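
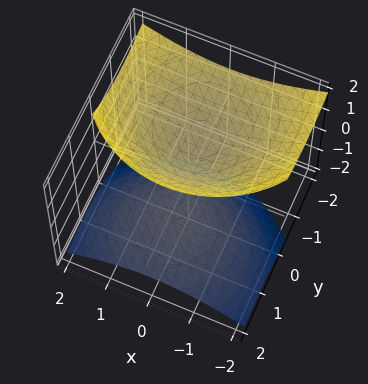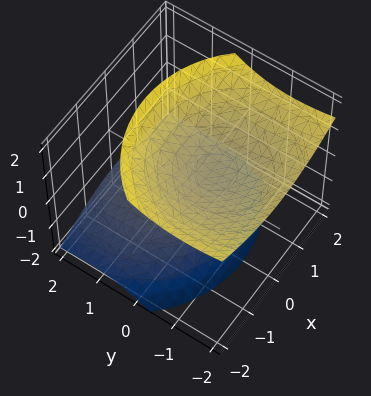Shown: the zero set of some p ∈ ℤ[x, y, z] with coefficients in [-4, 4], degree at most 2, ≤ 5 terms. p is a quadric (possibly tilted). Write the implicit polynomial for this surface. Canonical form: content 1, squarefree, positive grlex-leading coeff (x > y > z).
1. I count 2 distinct pieces. They look like related sheets of one shape, so recover p as a whole.
2. Degree: a generic line meets the surface in up to 2 points, so deg p = 2.
3. Against the integer gridlines: no y-intercept at any integer in the box; no x-intercept at any integer in the box.
4. Assembling these constraints gives the stated polynomial.

2*x^2 + 2*y^2 + 3*y*z - 3*z^2 + 2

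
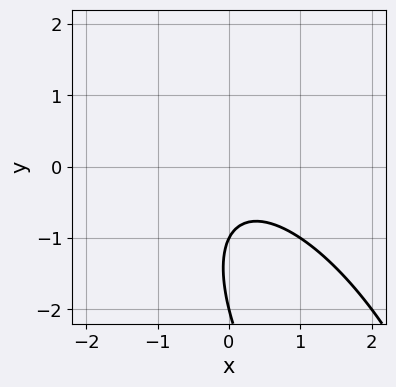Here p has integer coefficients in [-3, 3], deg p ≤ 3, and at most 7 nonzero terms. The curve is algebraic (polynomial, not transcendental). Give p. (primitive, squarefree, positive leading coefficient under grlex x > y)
2*x^2 + 2*x*y + y^2 + 3*y + 2

First, deg p = 2. The shape is more complex than any degree-1 curve.
Next, reading off the gridlines: no x-intercept at any integer in the box; among the integer gridlines, it crosses the y-axis at y ∈ {-2, -1}.
Finally, these observations pin down the coefficients.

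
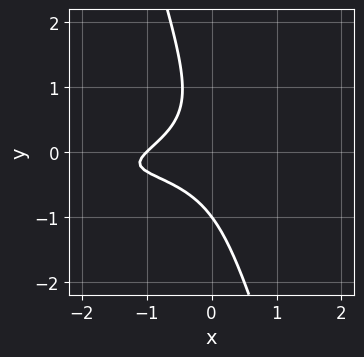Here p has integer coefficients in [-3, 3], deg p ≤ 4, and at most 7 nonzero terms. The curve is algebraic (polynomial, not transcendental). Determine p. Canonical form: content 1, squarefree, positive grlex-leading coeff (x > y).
x^2*y - 3*x*y^2 - y^3 - x - 1

(a) deg p = 3. No degree-2 curve has this shape.
(b) Against the integer gridlines: it crosses the y-axis at the gridline y = -1; it meets the x-axis at x = -1 (among the integer gridlines).
(c) The integer polynomial consistent with all of this is the stated p.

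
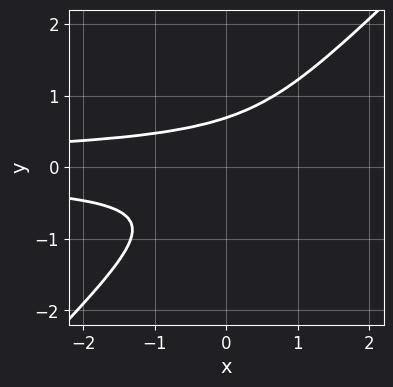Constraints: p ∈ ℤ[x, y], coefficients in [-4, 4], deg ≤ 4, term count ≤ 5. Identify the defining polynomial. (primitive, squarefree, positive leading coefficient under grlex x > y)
3*x*y^2 - 3*y^3 + 1

(a) deg p = 3. No degree-2 curve has this shape.
(b) Against the integer gridlines: no x-intercept at any integer in the box.
(c) These observations pin down the coefficients.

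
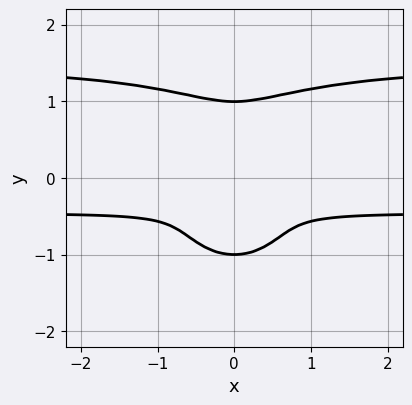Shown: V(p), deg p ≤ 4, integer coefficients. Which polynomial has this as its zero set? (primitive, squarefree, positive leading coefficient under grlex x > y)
3*x^2*y^2 + 3*y^4 - 3*x^2*y - 2*x^2 - 3*y^2

1. deg p = 4. A generic line meets the curve in up to 4 points.
2. Symmetries: mirror symmetry x ↦ −x ⇒ only even powers of x.
3. From the visible intercepts: among the integer gridlines, it crosses the y-axis at y ∈ {-1, 1}.
4. Fitting integer coefficients to these (and the overall shape) gives p.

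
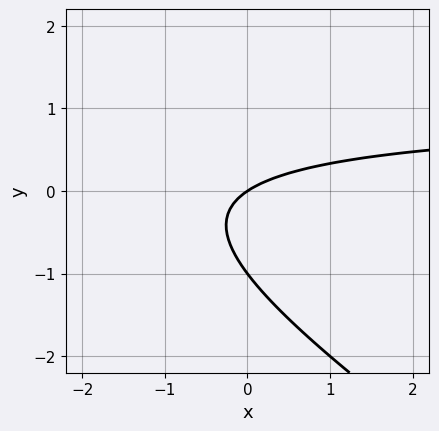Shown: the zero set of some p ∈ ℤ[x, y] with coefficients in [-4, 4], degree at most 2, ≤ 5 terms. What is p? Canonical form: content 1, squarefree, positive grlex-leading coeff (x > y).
2*x*y + 3*y^2 - 2*x + 3*y

First, degree: no degree-1 curve has this shape, so deg p = 2.
Then, against the integer gridlines: the y-axis gridline crossings are at y ∈ {-1, 0}; it crosses the x-axis at the gridline x = 0.
Finally, solving for integer coefficients yields p as stated.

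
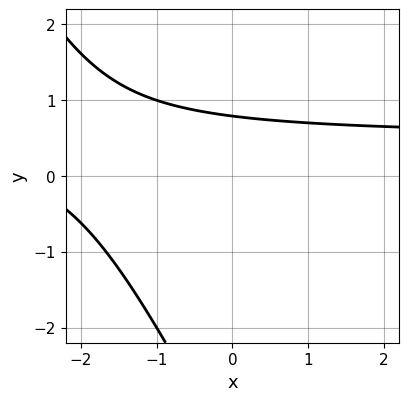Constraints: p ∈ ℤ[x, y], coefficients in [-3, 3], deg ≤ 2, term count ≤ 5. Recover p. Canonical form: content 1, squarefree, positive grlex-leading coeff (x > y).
First, degree: no degree-1 curve has this shape, so deg p = 2.
Next, checking where it meets the axes: the curve avoids every integer x-axis point in the box.
Finally, together with the visible shape, these determine p as stated.

2*x*y + y^2 - x + 3*y - 3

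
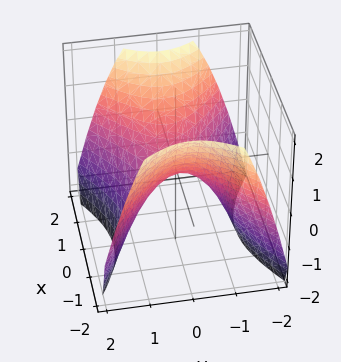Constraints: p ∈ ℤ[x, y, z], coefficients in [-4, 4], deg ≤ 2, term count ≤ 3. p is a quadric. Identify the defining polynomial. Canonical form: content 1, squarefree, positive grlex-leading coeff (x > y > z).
2*x^2 - 3*y^2 - 3*z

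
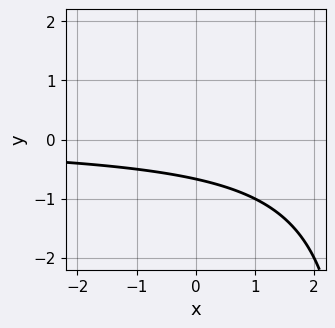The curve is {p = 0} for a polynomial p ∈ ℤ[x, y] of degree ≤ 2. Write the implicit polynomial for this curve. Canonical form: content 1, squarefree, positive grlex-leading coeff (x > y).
(a) The degree is 2 — no degree-1 curve has this shape.
(b) Reading off the gridlines: the curve avoids every integer x-axis point in the box.
(c) Matching integer coefficients to the picture gives p.

x*y - 3*y - 2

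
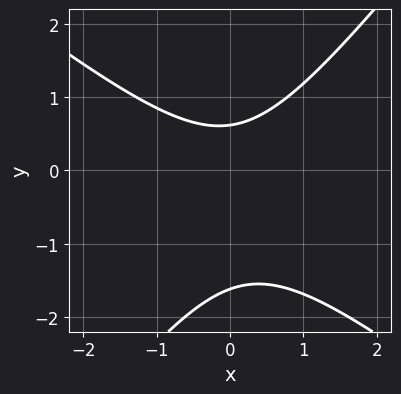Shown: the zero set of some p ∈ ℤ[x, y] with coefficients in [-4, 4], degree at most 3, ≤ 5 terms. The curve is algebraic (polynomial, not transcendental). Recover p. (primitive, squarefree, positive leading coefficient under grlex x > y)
2*x^2 + x*y - 2*y^2 - 2*y + 2

First, degree: no degree-1 curve has this shape, so deg p = 2.
Then, against the integer gridlines: no x-intercept at any integer in the box.
Finally, matching integer coefficients to the picture gives p.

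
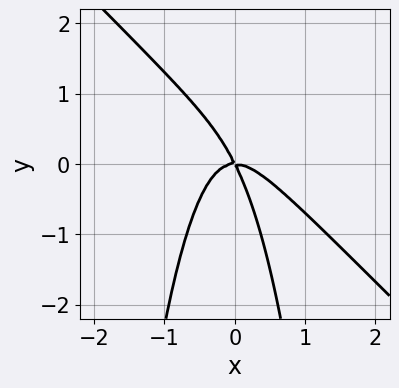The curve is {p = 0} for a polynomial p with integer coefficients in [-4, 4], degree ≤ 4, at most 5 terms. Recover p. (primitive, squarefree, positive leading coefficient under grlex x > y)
First, the degree is 3 — the shape is more complex than any degree-2 curve.
Next, reading off the gridlines: it crosses the x-axis at the gridline x = 0; it crosses the y-axis at the gridline y = 0.
Finally, solving for integer coefficients yields p as stated.

3*x^3 + 3*x^2*y + 2*x*y + y^2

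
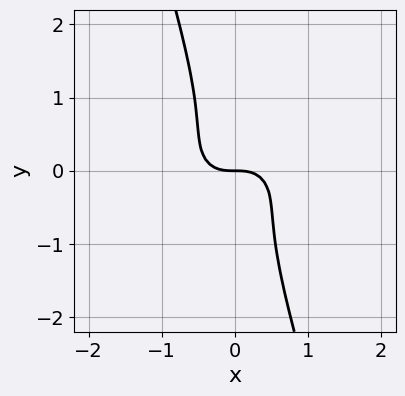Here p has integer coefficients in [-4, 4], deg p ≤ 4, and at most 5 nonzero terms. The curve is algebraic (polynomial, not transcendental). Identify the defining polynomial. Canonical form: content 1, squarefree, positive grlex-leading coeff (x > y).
2*x^3 + 3*x*y^2 + y^3 + y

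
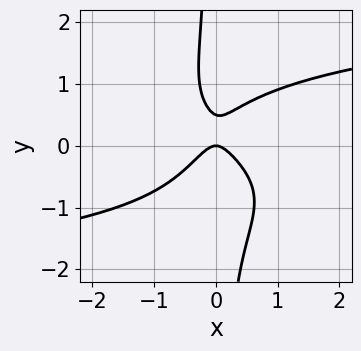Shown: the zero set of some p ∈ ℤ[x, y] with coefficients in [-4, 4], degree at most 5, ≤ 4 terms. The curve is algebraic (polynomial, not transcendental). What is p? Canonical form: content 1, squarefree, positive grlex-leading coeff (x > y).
3*x*y^3 - 3*x^2 + 2*y^2 - y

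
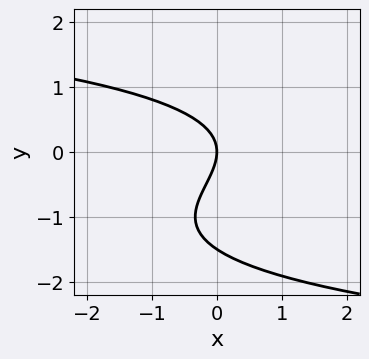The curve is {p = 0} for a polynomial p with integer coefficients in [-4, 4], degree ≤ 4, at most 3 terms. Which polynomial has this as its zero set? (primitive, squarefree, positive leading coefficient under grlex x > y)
2*y^3 + 3*y^2 + 3*x

deg p = 3. The shape is more complex than any degree-2 curve.
Against the integer gridlines: one x-axis crossing is at x = 0; one y-axis crossing is at y = 0.
Assembling these constraints gives the stated polynomial.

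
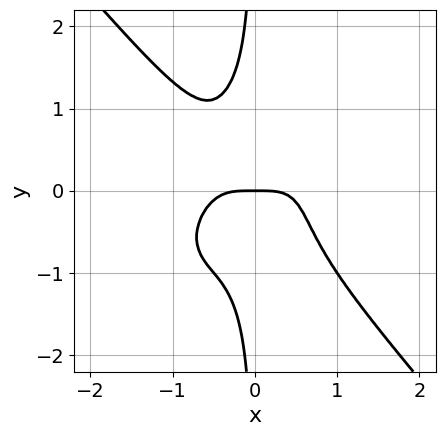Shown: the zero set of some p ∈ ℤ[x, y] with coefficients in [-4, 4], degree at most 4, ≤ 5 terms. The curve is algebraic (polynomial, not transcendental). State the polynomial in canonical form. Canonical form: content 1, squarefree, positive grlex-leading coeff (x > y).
2*x^4 - x^3*y + 2*x*y^3 + y

First, the degree is 4 — a generic line meets the curve in up to 4 points.
Next, against the integer gridlines: it meets the y-axis at y = 0 (among the integer gridlines); it crosses the x-axis at the gridline x = 0.
Finally, solving for integer coefficients yields p as stated.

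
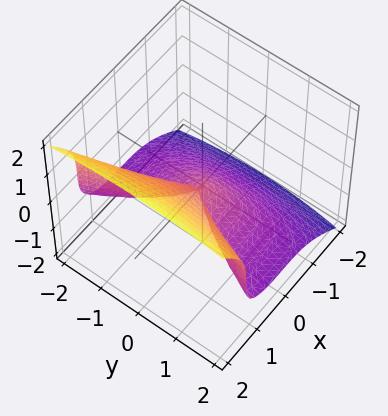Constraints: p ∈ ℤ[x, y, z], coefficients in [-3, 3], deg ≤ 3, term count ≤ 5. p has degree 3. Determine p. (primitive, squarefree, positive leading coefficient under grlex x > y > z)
1. deg p = 3.
2. Against the integer gridlines: it meets the y-axis at y = 0 (among the integer gridlines); one x-axis crossing is at x = 0.
3. Together with the visible shape, these determine p as stated.

2*x^3 - 2*z^3 - y^2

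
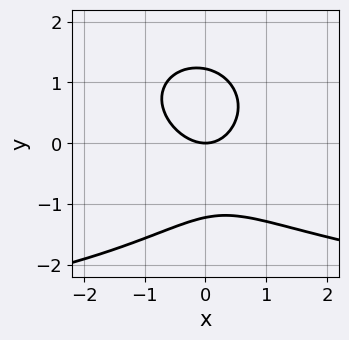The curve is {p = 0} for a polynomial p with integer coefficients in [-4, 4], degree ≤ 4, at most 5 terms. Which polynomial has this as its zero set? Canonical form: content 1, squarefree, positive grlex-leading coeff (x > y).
deg p = 3.
Reading off the gridlines: one x-axis crossing is at x = 0; it crosses the y-axis at the gridline y = 0.
These observations pin down the coefficients.

x^2*y + 2*y^3 + 3*x^2 + x*y - 3*y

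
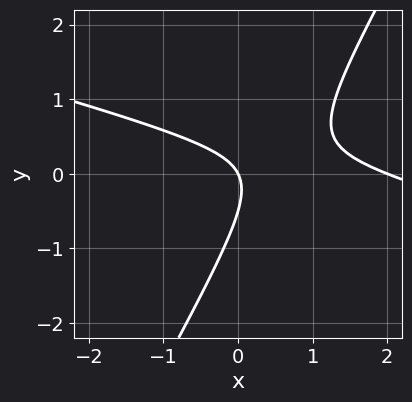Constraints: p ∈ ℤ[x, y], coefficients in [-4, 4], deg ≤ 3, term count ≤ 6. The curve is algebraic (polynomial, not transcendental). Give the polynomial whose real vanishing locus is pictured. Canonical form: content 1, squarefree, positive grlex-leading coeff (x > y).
Degree: the shape is more complex than any degree-1 curve, so deg p = 2.
Checking where it meets the axes: among the integer gridlines, it crosses the x-axis at x ∈ {0, 2}; it meets the y-axis at y = 0 (among the integer gridlines).
Together with the visible shape, these determine p as stated.

x^2 + 3*x*y - 2*y^2 - 2*x - y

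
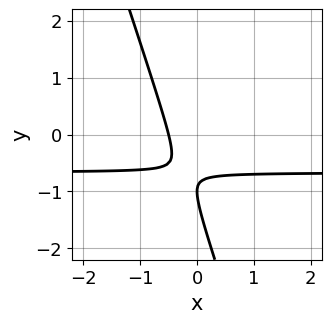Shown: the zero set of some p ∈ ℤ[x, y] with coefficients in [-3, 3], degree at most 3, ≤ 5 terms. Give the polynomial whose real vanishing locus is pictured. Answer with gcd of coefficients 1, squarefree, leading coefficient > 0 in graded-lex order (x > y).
3*x*y + y^2 + 2*x + 2*y + 1

The degree is 2 — no degree-1 curve has this shape.
From the visible intercepts: one y-axis crossing is at y = -1.
The integer polynomial consistent with all of this is the stated p.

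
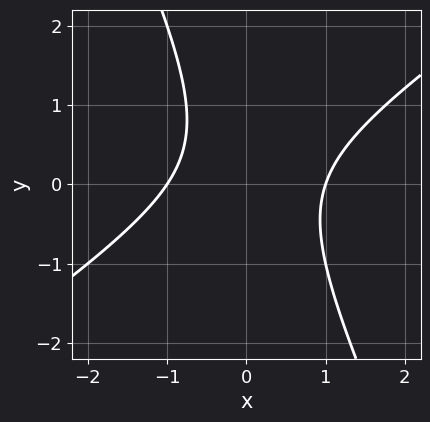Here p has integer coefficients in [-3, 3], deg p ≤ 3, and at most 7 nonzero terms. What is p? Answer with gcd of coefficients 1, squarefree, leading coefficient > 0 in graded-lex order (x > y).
3*x^2 - 3*x*y - 2*y^2 + y - 3

1. deg p = 2.
2. From the axis intercepts and sections: no y-intercept at any integer in the box; the x-axis gridline crossings are at x ∈ {-1, 1}.
3. Together with the visible shape, these determine p as stated.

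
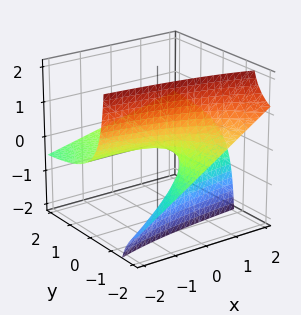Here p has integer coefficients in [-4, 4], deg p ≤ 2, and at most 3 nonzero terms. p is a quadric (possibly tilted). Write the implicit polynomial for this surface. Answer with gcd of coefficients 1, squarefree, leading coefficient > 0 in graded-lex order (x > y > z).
1. The degree is 2 — the shape is more complex than any degree-1 surface.
2. Against the integer gridlines: every point of the x-axis in the box is on the surface; every point of the y-axis in the box is on the surface.
3. Together with the visible shape, these determine p as stated.

x*y - 3*y*z - 3*z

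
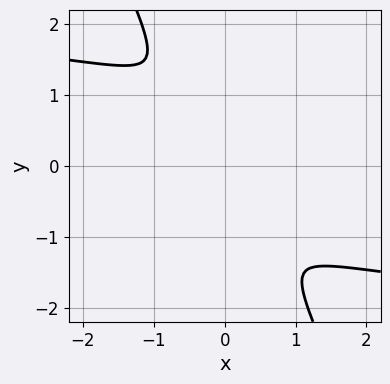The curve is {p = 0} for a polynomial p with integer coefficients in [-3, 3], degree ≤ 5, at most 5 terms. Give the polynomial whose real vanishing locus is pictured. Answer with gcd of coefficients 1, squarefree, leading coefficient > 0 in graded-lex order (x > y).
2*x*y^3 + y^4 + 2*x^2

First, deg p = 4. The shape is more complex than any degree-3 curve.
Finally, matching integer coefficients to the picture gives p.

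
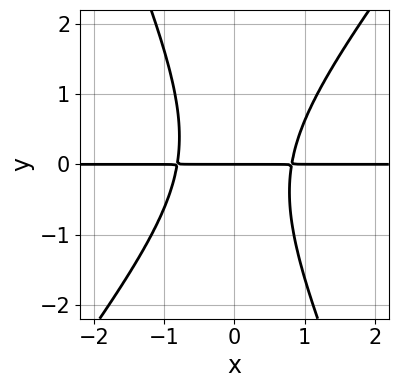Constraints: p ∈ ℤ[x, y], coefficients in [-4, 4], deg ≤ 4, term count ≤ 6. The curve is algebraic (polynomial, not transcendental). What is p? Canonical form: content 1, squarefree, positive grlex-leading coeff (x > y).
3*x^2*y - x*y^2 - y^3 - 2*y

Degree: the shape is more complex than any degree-2 curve, so deg p = 3.
Observable constraints: it meets the y-axis at y = 0 (among the integer gridlines); every point of the x-axis in the box is on the curve.
Putting this together gives p.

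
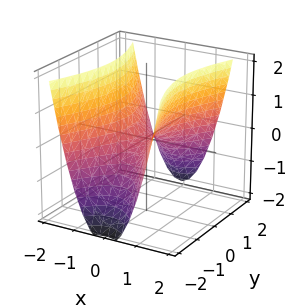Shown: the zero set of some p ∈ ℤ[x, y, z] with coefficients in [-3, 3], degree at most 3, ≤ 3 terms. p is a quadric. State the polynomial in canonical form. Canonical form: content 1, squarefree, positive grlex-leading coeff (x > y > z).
3*x^2 - y^2 - 2*z

1. The degree is 2 — a saddle surface; a quadric.
2. Symmetries: mirror symmetry y ↦ −y ⇒ only even powers of y; the x ↦ −x reflection is a symmetry, so x appears only in even powers.
3. From the visible intercepts: it meets the x-axis at x = 0 (among the integer gridlines); it meets the z-axis at z = 0 (among the integer gridlines); it crosses the y-axis at the gridline y = 0.
4. The integer polynomial consistent with all of this is the stated p.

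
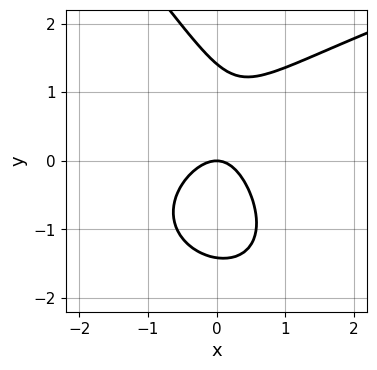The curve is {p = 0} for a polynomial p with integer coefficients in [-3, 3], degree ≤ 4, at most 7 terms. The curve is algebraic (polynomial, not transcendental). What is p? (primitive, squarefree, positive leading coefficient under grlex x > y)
x*y^2 + y^3 - 3*x^2 + x*y - 2*y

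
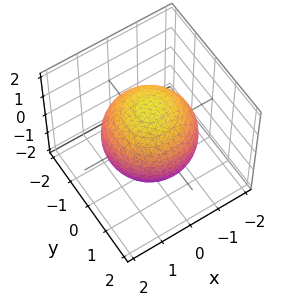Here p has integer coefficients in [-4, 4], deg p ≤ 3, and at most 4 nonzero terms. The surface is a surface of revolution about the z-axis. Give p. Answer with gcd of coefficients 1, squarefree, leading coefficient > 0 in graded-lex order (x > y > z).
x^2 + y^2 + z^2 - 2

Degree: a generic line meets the surface in up to 2 points, so deg p = 2.
Symmetry: the z-axis is an axis of rotation, so x and y enter only as x² + y².
Reading off the gridlines: a circular section at z = -1 has radius exactly 1.
Matching integer coefficients to the picture gives p.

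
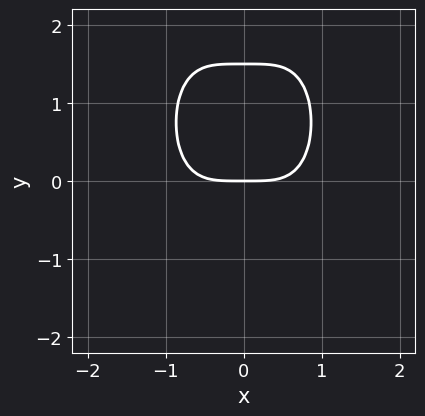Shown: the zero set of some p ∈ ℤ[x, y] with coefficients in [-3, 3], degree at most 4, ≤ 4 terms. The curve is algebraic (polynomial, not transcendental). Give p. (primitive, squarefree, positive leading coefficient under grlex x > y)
1. Degree: the shape is more complex than any degree-3 curve, so deg p = 4.
2. Symmetries: it's symmetric under x → −x, forcing even powers of x.
3. Reading off the gridlines: one y-axis crossing is at y = 0; one x-axis crossing is at x = 0.
4. The integer polynomial consistent with all of this is the stated p.

2*x^4 + 2*y^2 - 3*y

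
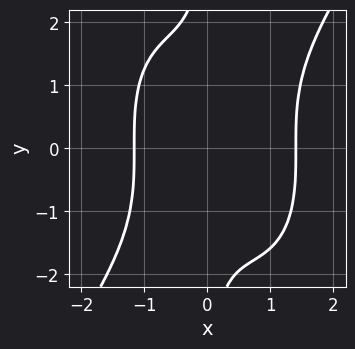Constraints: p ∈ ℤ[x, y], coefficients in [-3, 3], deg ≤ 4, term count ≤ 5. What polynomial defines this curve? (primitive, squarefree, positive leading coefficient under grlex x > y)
(a) Degree: a generic line meets the curve in up to 4 points, so deg p = 4.
(b) Checking where it meets the axes: it misses every integer gridline on the y-axis.
(c) Solving for integer coefficients yields p as stated.

3*x^4 - x*y^3 - x^3 - 3*x^2 - 3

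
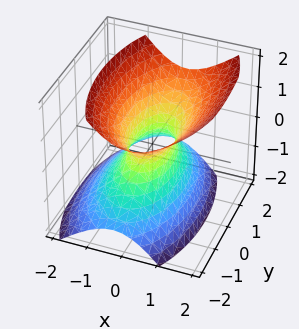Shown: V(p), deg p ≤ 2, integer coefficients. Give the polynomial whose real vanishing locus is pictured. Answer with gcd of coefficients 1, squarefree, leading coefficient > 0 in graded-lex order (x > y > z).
3*x^2 - x*z + y^2 - 2*z^2 - 1

Degree: no degree-1 surface has this shape, so deg p = 2.
From the axis intercepts and sections: it misses every integer gridline on the z-axis; the y-axis gridline crossings are at y ∈ {-1, 1}.
Solving for integer coefficients yields p as stated.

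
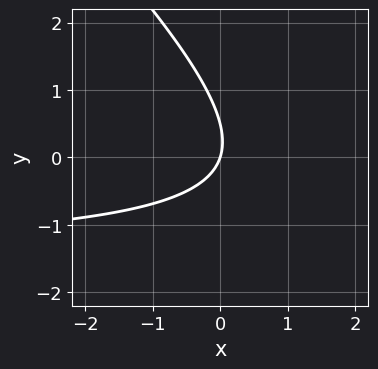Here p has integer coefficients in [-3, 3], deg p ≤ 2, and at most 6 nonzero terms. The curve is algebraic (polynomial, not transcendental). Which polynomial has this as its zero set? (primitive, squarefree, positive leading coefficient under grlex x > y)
2*x*y + 2*y^2 + 3*x - y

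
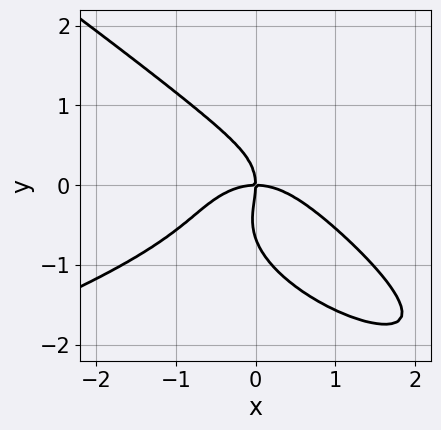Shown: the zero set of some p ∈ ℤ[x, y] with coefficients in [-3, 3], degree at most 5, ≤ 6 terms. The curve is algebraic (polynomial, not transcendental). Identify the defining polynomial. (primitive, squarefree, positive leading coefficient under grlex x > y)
2*x*y^3 + 3*y^4 + 2*x^3 + 2*y^3 + 3*x*y

(a) deg p = 4.
(b) Against the integer gridlines: it meets the x-axis at x = 0 (among the integer gridlines); it crosses the y-axis at the gridline y = 0.
(c) Together with the visible shape, these determine p as stated.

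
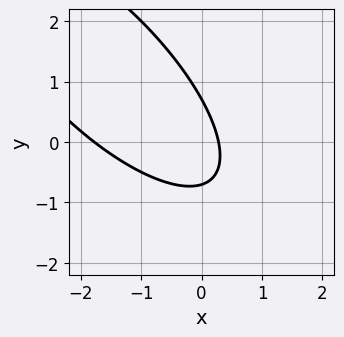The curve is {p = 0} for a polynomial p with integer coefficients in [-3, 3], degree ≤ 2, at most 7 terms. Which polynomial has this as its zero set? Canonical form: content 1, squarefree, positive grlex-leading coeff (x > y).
First, degree: the shape is more complex than any degree-1 curve, so deg p = 2.
Finally, matching integer coefficients to the picture gives p.

2*x^2 + 3*x*y + 2*y^2 + 3*x - 1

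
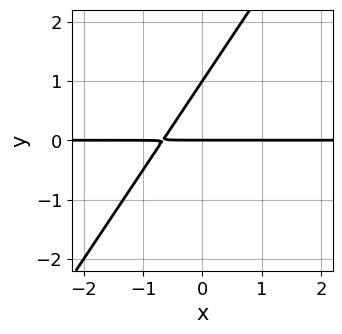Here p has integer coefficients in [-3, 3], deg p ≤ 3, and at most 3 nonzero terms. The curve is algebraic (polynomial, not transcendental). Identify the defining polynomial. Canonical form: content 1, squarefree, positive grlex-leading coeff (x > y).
3*x*y - 2*y^2 + 2*y

First, the degree is 2 — no degree-1 curve has this shape.
Next, checking where it meets the axes: among the integer gridlines, it crosses the y-axis at y ∈ {0, 1}; every point of the x-axis in the box is on the curve.
Finally, putting this together gives p.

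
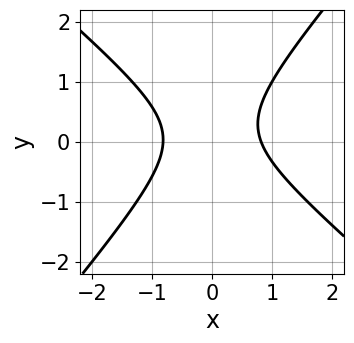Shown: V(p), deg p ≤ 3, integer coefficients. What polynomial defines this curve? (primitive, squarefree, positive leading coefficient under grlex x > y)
3*x^2 + x*y - 3*y^2 + y - 2

deg p = 2. A generic line meets the curve in up to 2 points.
From the axis intercepts and sections: it misses every integer gridline on the y-axis.
Fitting integer coefficients to these (and the overall shape) gives p.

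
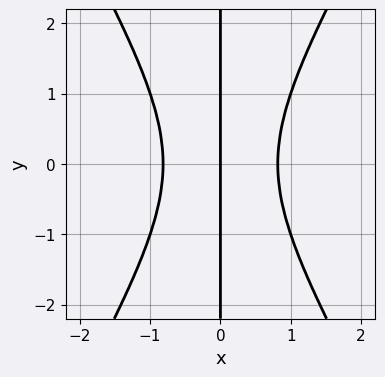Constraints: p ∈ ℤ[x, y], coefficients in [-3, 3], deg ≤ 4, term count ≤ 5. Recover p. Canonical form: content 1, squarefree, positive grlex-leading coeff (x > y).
The degree is 3 — no degree-2 curve has this shape.
Symmetries: mirror symmetry y ↦ −y ⇒ only even powers of y.
Against the integer gridlines: it meets the x-axis at x = 0 (among the integer gridlines); the visible y-axis segment lies entirely on the curve.
These observations pin down the coefficients.

3*x^3 - x*y^2 - 2*x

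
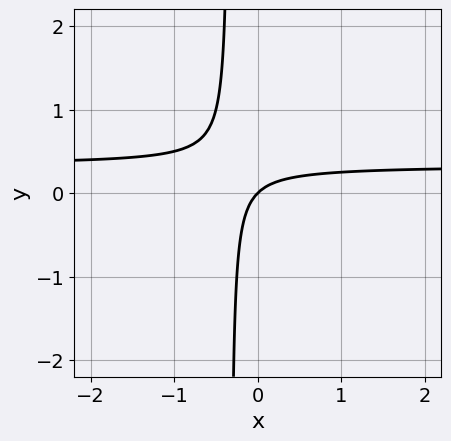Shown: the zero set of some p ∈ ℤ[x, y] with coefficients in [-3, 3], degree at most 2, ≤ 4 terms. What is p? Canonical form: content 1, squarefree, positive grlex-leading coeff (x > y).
(a) The degree is 2 — the shape is more complex than any degree-1 curve.
(b) From the axis intercepts and sections: one y-axis crossing is at y = 0; it meets the x-axis at x = 0 (among the integer gridlines).
(c) Together with the visible shape, these determine p as stated.

3*x*y - x + y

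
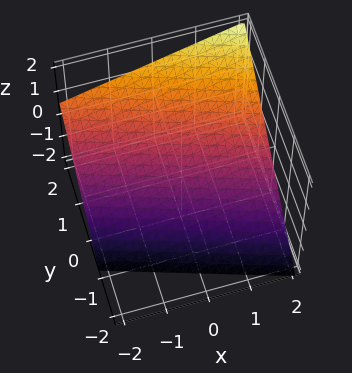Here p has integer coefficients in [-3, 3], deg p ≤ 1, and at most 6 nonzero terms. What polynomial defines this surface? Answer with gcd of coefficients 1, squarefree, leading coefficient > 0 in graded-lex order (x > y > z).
x + 3*y - 3*z - 2

Degree: every cross-section is a straight line — this is a plane, so deg p = 1.
Against the integer gridlines: one x-axis crossing is at x = 2.
Fitting integer coefficients to these (and the overall shape) gives p.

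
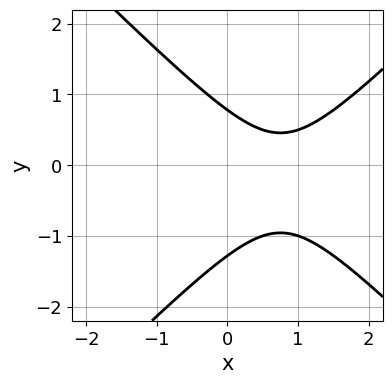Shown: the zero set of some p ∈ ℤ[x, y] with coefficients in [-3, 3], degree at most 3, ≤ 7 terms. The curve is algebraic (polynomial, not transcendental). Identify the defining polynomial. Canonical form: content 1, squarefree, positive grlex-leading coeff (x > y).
1. Degree: a generic line meets the curve in up to 2 points, so deg p = 2.
2. From the visible intercepts: it misses every integer gridline on the x-axis.
3. Together with the visible shape, these determine p as stated.

2*x^2 - 2*y^2 - 3*x - y + 2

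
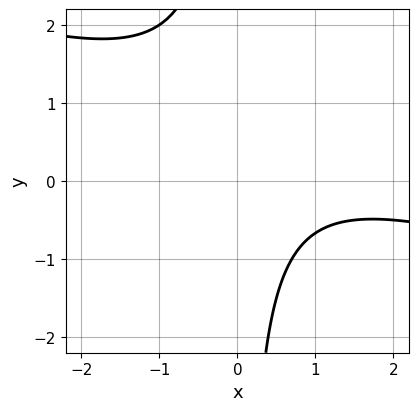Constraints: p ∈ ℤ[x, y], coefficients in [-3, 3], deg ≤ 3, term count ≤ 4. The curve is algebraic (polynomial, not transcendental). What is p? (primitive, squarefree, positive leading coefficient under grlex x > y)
Degree: a generic line meets the curve in up to 2 points, so deg p = 2.
Checking where it meets the axes: it misses every integer gridline on the x-axis; no y-intercept at any integer in the box.
Putting this together gives p.

x^2 + 3*x*y - 2*x + 3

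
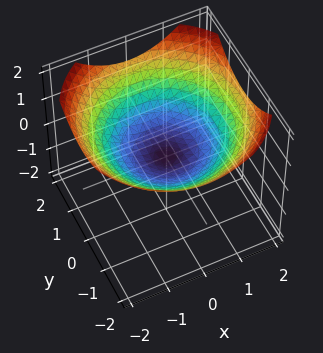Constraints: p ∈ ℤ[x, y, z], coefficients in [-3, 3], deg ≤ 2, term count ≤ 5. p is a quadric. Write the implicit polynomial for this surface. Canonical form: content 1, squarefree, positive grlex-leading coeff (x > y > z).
x^2 + y^2 - 3*z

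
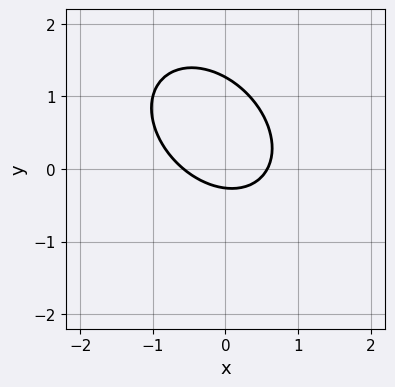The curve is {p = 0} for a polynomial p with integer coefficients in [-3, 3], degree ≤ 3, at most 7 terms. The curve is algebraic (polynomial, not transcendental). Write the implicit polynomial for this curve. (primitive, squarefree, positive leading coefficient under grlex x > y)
1. The degree is 2 — no degree-1 curve has this shape.
2. Solving for integer coefficients yields p as stated.

3*x^2 + 2*x*y + 3*y^2 - 3*y - 1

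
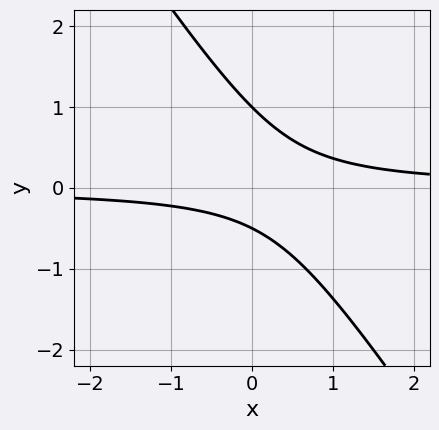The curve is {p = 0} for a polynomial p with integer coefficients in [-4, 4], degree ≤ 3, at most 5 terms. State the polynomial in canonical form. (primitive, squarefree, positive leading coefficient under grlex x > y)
3*x*y + 2*y^2 - y - 1

Degree: no degree-1 curve has this shape, so deg p = 2.
Checking where it meets the axes: it crosses the y-axis at the gridline y = 1; no x-intercept at any integer in the box.
Matching integer coefficients to the picture gives p.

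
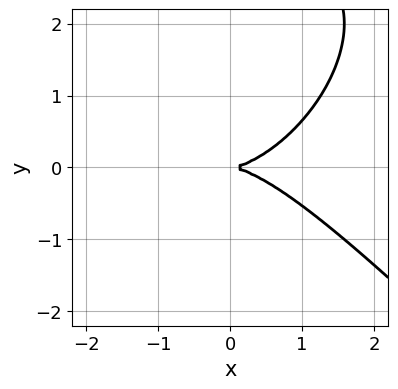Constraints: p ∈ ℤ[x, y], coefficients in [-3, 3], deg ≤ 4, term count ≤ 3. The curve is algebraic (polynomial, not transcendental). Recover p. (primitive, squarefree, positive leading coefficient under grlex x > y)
x^3 + y^3 - 3*y^2

First, degree: a generic line meets the curve in up to 3 points, so deg p = 3.
Next, reading off the gridlines: it meets the y-axis at y = 0 (among the integer gridlines); it crosses the x-axis at the gridline x = 0.
Finally, matching integer coefficients to the picture gives p.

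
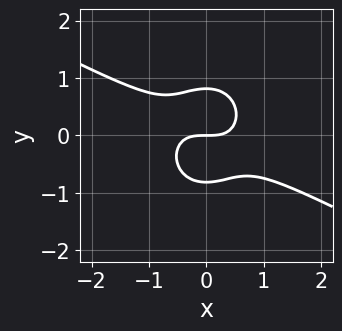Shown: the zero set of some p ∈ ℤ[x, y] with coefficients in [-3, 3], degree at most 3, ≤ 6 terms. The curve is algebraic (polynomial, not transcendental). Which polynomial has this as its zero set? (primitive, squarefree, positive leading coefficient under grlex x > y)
2*x^3 + 3*x^2*y + 3*y^3 - 2*y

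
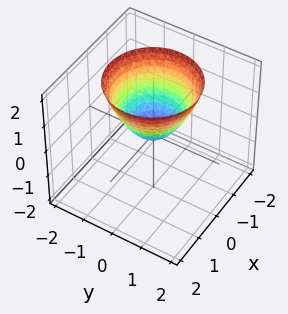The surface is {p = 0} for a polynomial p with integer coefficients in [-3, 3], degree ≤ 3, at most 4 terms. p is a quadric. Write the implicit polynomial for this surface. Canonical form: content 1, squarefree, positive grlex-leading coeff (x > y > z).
First, deg p = 2. A paraboloid; a quadric.
Next, symmetry: the surface is invariant under rotation about z: p = q(x² + y², z).
Next, from the visible intercepts: it meets the y-axis at y = 0 (among the integer gridlines); one x-axis crossing is at x = 0.
Finally, solving for integer coefficients yields p as stated.

x^2 + y^2 - z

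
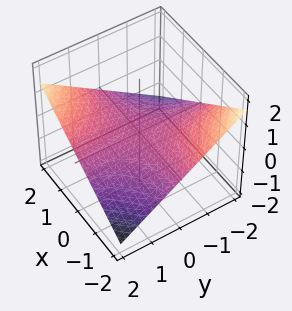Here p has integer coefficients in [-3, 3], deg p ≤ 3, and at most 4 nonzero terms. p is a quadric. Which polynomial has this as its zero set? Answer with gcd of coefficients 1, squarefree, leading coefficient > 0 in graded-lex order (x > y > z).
1. The degree is 2 — a saddle surface; a quadric.
2. Reading off the gridlines: the visible x-axis segment lies entirely on the surface; every point of the y-axis in the box is on the surface.
3. Assembling these constraints gives the stated polynomial.

x*y - 3*z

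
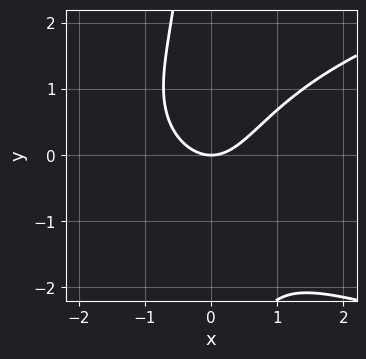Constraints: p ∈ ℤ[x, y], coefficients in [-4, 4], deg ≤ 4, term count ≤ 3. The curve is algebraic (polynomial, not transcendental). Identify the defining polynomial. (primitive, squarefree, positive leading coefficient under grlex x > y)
(a) deg p = 3.
(b) From the axis intercepts and sections: it crosses the y-axis at the gridline y = 0; it meets the x-axis at x = 0 (among the integer gridlines).
(c) The integer polynomial consistent with all of this is the stated p.

2*x*y^2 - 3*x^2 + 3*y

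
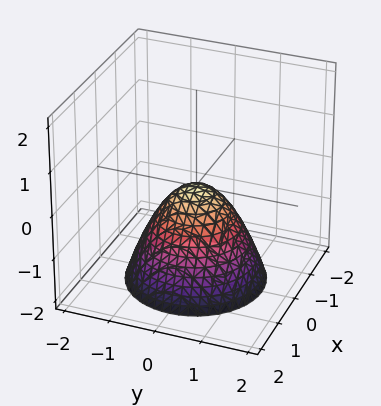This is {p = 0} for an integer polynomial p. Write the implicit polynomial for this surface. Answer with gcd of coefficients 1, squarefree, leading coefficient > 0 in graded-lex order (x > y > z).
First, deg p = 2. A paraboloid; a quadric.
Then, symmetries: rotational symmetry about the z-axis ⇒ p depends on x, y only through x² + y².
Next, reading off the gridlines: it meets the x-axis at x = 0 (among the integer gridlines); one z-axis crossing is at z = 0; one y-axis crossing is at y = 0.
Finally, together with the visible shape, these determine p as stated.

x^2 + y^2 + z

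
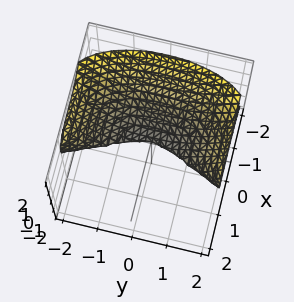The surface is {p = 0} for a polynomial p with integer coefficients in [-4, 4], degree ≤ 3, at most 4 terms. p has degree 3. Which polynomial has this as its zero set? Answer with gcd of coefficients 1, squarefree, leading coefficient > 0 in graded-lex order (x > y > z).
2*x^3 - y^2*z + 3*z^2

First, deg p = 3. No degree-2 surface has this shape.
Next, observable constraints: it meets the x-axis at x = 0 (among the integer gridlines); the visible y-axis segment lies entirely on the surface; it crosses the z-axis at the gridline z = 0.
Finally, solving for integer coefficients yields p as stated.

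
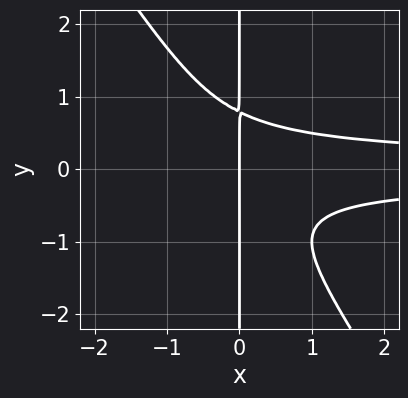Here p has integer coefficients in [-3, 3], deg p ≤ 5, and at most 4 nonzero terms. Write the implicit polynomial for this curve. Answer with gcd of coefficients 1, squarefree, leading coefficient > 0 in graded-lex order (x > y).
(a) The degree is 4 — the shape is more complex than any degree-3 curve.
(b) Observable constraints: the visible y-axis segment lies entirely on the curve; one x-axis crossing is at x = 0.
(c) Putting this together gives p.

3*x^2*y^2 + 2*x*y^3 - x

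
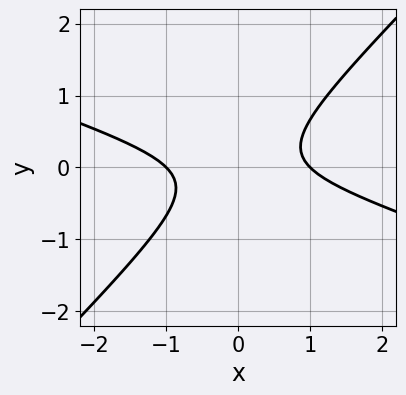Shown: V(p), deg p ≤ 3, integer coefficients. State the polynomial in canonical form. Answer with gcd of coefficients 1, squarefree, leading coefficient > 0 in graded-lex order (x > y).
x^2 + 2*x*y - 3*y^2 - 1

1. deg p = 2.
2. Checking where it meets the axes: the x-axis gridline crossings are at x ∈ {-1, 1}; it misses every integer gridline on the y-axis.
3. Matching integer coefficients to the picture gives p.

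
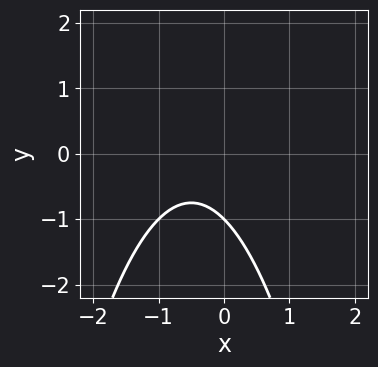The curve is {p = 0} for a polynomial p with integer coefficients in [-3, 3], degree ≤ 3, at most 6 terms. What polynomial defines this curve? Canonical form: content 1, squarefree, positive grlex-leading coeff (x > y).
The degree is 2 — the shape is more complex than any degree-1 curve.
Against the integer gridlines: one y-axis crossing is at y = -1; no x-intercept at any integer in the box.
Assembling these constraints gives the stated polynomial.

x^2 + x + y + 1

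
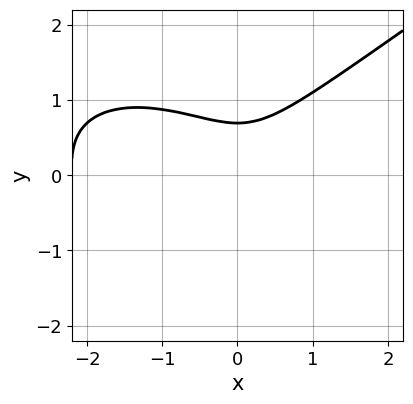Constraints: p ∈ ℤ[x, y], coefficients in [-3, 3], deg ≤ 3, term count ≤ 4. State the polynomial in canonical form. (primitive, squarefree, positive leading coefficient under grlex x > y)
x^3 - 3*y^3 + 2*x^2 + 1

(a) Degree: a generic line meets the curve in up to 3 points, so deg p = 3.
(b) Checking where it meets the axes: it misses every integer gridline on the x-axis.
(c) Fitting integer coefficients to these (and the overall shape) gives p.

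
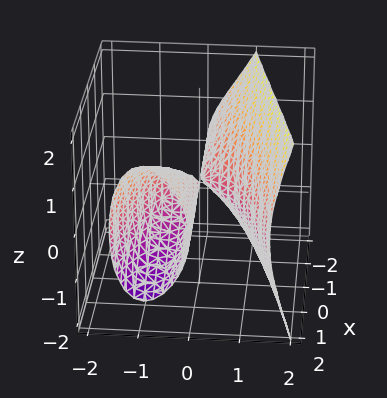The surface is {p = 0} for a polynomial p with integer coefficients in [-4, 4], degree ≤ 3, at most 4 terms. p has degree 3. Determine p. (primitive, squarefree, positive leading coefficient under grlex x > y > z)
3*y^3 - 3*x*y - 2*z^2 - y

1. I count 2 distinct pieces.
2. Degree: a generic line meets the surface in up to 3 points, so deg p = 3.
3. Against the integer gridlines: every point of the x-axis in the box is on the surface; it crosses the z-axis at the gridline z = 0; one y-axis crossing is at y = 0.
4. Assembling these constraints gives the stated polynomial.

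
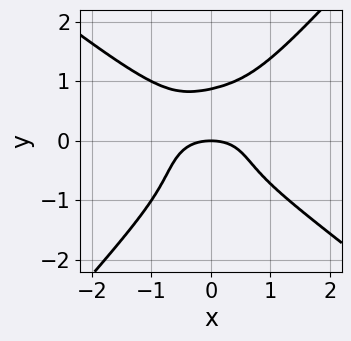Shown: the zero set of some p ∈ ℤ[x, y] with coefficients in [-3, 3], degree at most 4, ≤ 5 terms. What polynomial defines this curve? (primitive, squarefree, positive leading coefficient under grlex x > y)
1. deg p = 4. No degree-3 curve has this shape.
2. From the axis intercepts and sections: it meets the x-axis at x = 0 (among the integer gridlines); it meets the y-axis at y = 0 (among the integer gridlines).
3. These observations pin down the coefficients.

2*x^4 + 2*x*y^3 - 3*y^4 + x^2 + 2*y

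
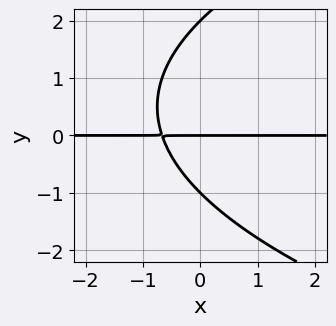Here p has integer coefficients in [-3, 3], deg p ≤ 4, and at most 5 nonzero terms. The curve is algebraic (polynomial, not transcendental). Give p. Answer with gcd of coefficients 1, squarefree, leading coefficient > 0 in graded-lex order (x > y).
y^3 - 3*x*y - y^2 - 2*y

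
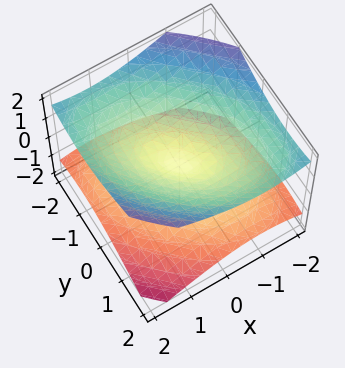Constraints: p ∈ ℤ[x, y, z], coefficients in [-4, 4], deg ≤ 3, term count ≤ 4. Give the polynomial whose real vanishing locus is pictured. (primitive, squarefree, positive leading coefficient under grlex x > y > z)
1. I count 2 distinct pieces.
2. deg p = 2.
3. From the visible intercepts: it crosses the y-axis at the gridline y = 0; it crosses the x-axis at the gridline x = 0.
4. These observations pin down the coefficients.

x^2 + x*y + y^2 - 2*z^2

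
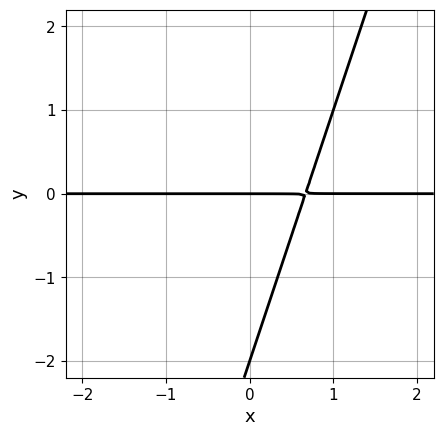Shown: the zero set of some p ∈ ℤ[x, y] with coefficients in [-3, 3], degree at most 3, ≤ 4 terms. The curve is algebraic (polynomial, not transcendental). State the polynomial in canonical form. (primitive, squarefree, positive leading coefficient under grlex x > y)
1. The degree is 2 — a generic line meets the curve in up to 2 points.
2. Reading off the gridlines: among the integer gridlines, it crosses the y-axis at y ∈ {-2, 0}; every point of the x-axis in the box is on the curve.
3. Assembling these constraints gives the stated polynomial.

3*x*y - y^2 - 2*y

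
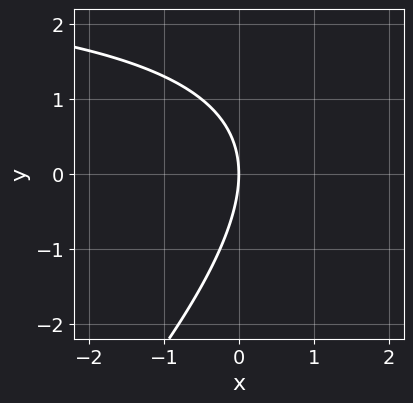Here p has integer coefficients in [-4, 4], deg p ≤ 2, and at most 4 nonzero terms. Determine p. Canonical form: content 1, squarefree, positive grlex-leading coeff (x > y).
deg p = 2.
From the visible intercepts: it crosses the x-axis at the gridline x = 0; it meets the y-axis at y = 0 (among the integer gridlines).
Together with the visible shape, these determine p as stated.

x*y - y^2 - 3*x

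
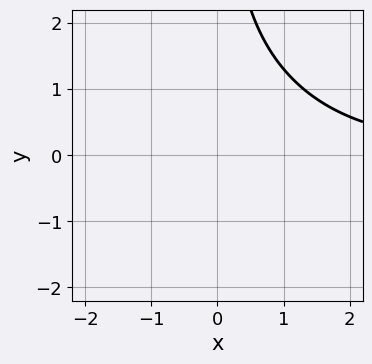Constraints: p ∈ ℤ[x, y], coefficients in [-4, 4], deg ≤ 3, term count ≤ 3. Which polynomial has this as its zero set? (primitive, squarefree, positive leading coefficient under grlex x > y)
x^2*y + x*y^2 - 3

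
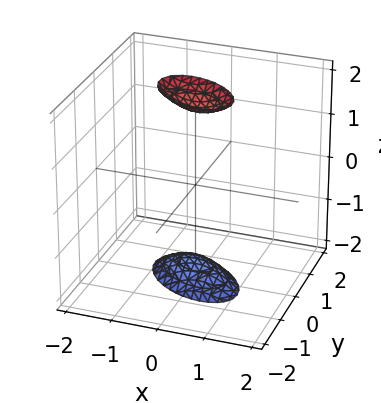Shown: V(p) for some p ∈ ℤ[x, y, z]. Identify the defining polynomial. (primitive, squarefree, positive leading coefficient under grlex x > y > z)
2*x^2 + 2*x*y + 3*y^2 - z^2 + 3

First, I count 2 distinct pieces. They look like related sheets of one shape, so recover p as a whole.
Next, deg p = 2. No degree-1 surface has this shape.
Next, checking where it meets the axes: the surface avoids every integer x-axis point in the box; the surface avoids every integer y-axis point in the box.
Finally, together with the visible shape, these determine p as stated.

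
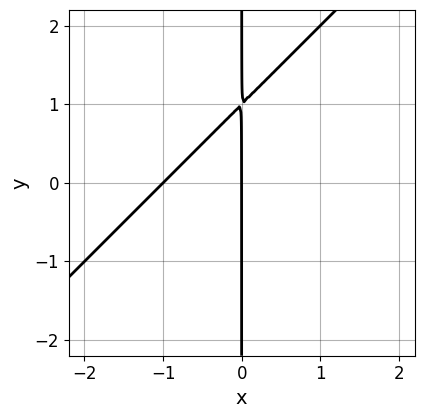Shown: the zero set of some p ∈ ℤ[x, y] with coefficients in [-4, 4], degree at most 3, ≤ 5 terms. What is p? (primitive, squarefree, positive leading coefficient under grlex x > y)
x^2 - x*y + x

(a) Degree: no degree-1 curve has this shape, so deg p = 2.
(b) Observable constraints: among the integer gridlines, it crosses the x-axis at x ∈ {-1, 0}; every point of the y-axis in the box is on the curve.
(c) Solving for integer coefficients yields p as stated.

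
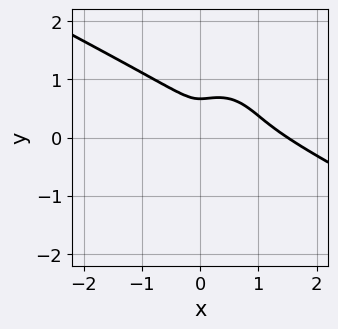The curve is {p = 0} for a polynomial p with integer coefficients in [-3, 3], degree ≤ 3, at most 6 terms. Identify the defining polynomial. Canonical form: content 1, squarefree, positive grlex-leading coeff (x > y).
(a) deg p = 3. No degree-2 curve has this shape.
(b) Matching integer coefficients to the picture gives p.

2*x^3 + 3*x^2*y + 3*y^3 - 3*x^2 - 2*y^2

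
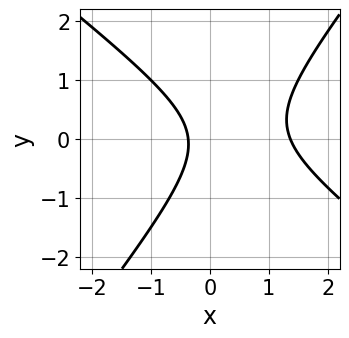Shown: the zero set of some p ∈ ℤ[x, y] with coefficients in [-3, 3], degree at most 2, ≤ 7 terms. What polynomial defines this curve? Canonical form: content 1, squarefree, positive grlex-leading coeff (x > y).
(a) Degree: no degree-1 curve has this shape, so deg p = 2.
(b) From the axis intercepts and sections: the curve avoids every integer y-axis point in the box.
(c) Fitting integer coefficients to these (and the overall shape) gives p.

2*x^2 + x*y - 2*y^2 - 2*x - 1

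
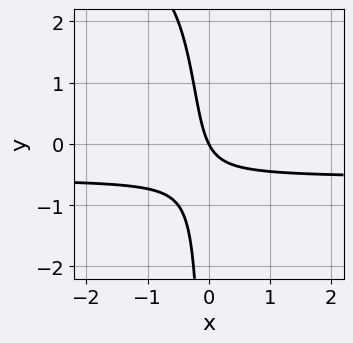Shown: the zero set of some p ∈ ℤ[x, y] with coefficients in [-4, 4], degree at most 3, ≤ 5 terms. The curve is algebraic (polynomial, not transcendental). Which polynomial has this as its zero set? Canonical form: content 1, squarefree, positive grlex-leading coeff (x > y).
1. Degree: a generic line meets the curve in up to 3 points, so deg p = 3.
2. From the visible intercepts: it crosses the x-axis at the gridline x = 0; it meets the y-axis at y = 0 (among the integer gridlines).
3. The integer polynomial consistent with all of this is the stated p.

x*y^2 - 3*x*y - 2*x - y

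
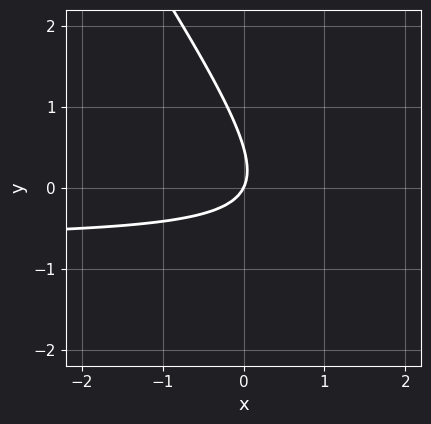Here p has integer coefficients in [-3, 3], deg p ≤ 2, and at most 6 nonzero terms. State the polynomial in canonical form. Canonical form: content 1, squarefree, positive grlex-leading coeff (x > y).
First, deg p = 2. A generic line meets the curve in up to 2 points.
Then, observable constraints: it meets the y-axis at y = 0 (among the integer gridlines); it meets the x-axis at x = 0 (among the integer gridlines).
Finally, together with the visible shape, these determine p as stated.

3*x*y + 2*y^2 + 2*x - y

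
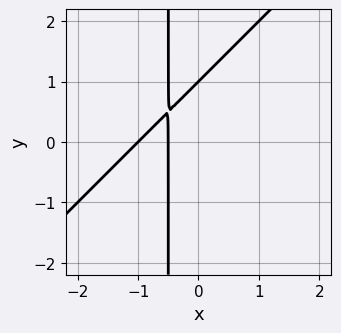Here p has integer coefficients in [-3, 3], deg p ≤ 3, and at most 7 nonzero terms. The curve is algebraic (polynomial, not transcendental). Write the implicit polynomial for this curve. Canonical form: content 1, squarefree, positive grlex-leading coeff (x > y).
(a) Degree: the shape is more complex than any degree-1 curve, so deg p = 2.
(b) Checking where it meets the axes: one y-axis crossing is at y = 1; it crosses the x-axis at the gridline x = -1.
(c) These observations pin down the coefficients.

2*x^2 - 2*x*y + 3*x - y + 1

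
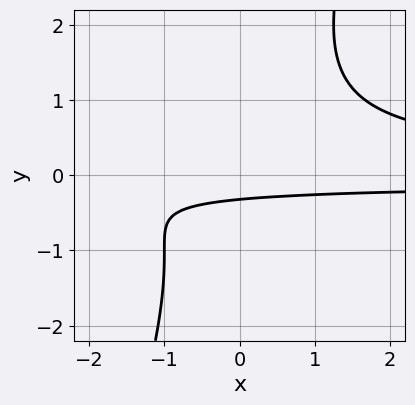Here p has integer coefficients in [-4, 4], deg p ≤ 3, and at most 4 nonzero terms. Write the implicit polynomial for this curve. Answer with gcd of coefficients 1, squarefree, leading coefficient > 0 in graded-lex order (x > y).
First, degree: a generic line meets the curve in up to 3 points, so deg p = 3.
Then, from the axis intercepts and sections: it misses every integer gridline on the x-axis.
Finally, these observations pin down the coefficients.

3*x*y^2 - y^3 - 3*y - 1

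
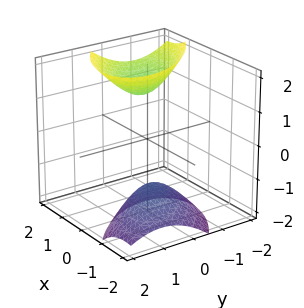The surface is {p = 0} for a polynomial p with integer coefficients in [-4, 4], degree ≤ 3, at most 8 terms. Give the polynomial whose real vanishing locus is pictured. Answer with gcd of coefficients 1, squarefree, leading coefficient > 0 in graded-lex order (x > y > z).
First, there are 2 components. They look like related sheets of one shape, so recover p as a whole.
Then, degree: a generic line meets the surface in up to 2 points, so deg p = 2.
Next, checking where it meets the axes: it misses every integer gridline on the x-axis; it misses every integer gridline on the y-axis.
Finally, together with the visible shape, these determine p as stated.

2*x^2 + 2*x*y - 2*x*z + 2*y^2 - z^2 + 2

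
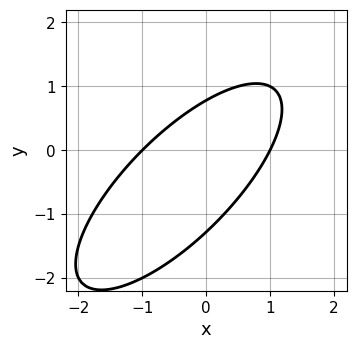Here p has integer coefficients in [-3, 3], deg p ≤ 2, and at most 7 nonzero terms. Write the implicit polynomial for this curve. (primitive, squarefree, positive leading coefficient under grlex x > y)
2*x^2 - 3*x*y + 2*y^2 + y - 2

(a) Degree: a generic line meets the curve in up to 2 points, so deg p = 2.
(b) Checking where it meets the axes: the x-axis gridline crossings are at x ∈ {-1, 1}.
(c) Matching integer coefficients to the picture gives p.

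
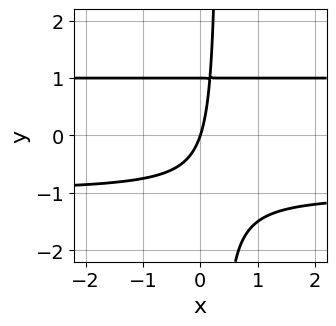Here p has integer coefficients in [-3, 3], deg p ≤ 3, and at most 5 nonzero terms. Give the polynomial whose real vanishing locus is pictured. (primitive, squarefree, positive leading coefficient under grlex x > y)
3*x*y^2 - y^2 - 3*x + y

First, deg p = 3. A generic line meets the curve in up to 3 points.
Next, from the axis intercepts and sections: among the integer gridlines, it crosses the y-axis at y ∈ {0, 1}; one x-axis crossing is at x = 0.
Finally, together with the visible shape, these determine p as stated.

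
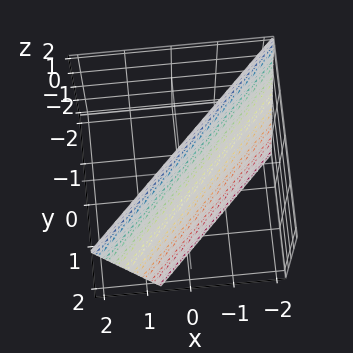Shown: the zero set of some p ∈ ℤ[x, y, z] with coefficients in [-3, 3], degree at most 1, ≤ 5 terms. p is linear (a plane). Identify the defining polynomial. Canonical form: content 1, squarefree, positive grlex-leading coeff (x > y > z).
1. deg p = 1.
2. Observable constraints: it meets the z-axis at z = 2 (among the integer gridlines).
3. Assembling these constraints gives the stated polynomial.

3*x - 3*y - z + 2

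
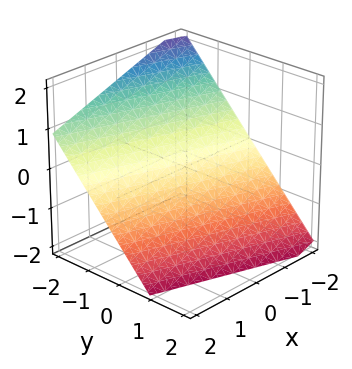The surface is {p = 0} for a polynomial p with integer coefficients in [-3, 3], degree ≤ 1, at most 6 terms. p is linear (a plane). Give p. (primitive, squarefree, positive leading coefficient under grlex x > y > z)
x + 3*y + 3*z + 2

1. deg p = 1.
2. Checking where it meets the axes: one x-axis crossing is at x = -2.
3. Matching integer coefficients to the picture gives p.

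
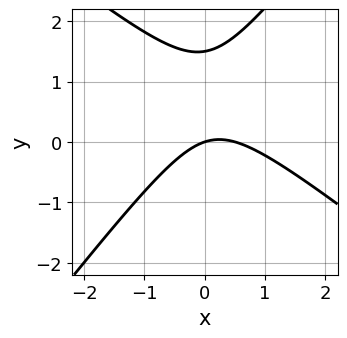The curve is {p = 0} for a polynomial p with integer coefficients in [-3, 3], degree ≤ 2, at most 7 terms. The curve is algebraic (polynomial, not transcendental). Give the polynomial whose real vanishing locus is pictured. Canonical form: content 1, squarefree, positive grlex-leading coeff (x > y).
deg p = 2. The shape is more complex than any degree-1 curve.
Observable constraints: it meets the x-axis at x = 0 (among the integer gridlines); it meets the y-axis at y = 0 (among the integer gridlines).
Fitting integer coefficients to these (and the overall shape) gives p.

2*x^2 + x*y - 2*y^2 - x + 3*y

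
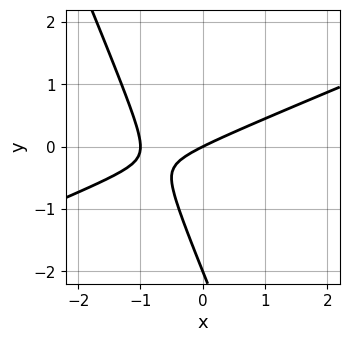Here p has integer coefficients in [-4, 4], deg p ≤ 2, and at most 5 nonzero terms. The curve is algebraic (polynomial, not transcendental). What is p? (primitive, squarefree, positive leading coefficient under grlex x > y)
(a) deg p = 2. The shape is more complex than any degree-1 curve.
(b) Checking where it meets the axes: among the integer gridlines, it crosses the x-axis at x ∈ {-1, 0}; the y-axis gridline crossings are at y ∈ {-2, 0}.
(c) These observations pin down the coefficients.

x^2 - 2*x*y - y^2 + x - 2*y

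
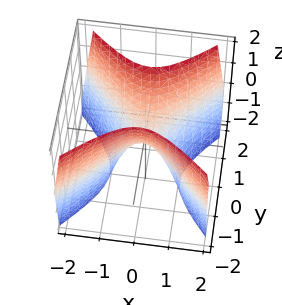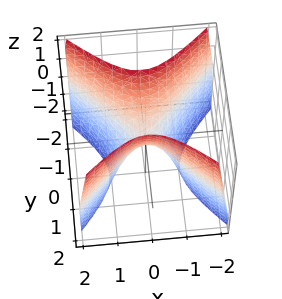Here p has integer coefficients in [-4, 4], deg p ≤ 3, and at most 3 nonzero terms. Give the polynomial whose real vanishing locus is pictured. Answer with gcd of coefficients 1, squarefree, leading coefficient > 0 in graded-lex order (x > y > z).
2*x^2 - 2*y^2 + z

First, deg p = 2.
Then, symmetries: it's symmetric under y → −y, forcing even powers of y; the x ↦ −x reflection is a symmetry, so x appears only in even powers.
Next, checking where it meets the axes: it crosses the z-axis at the gridline z = 0; it meets the y-axis at y = 0 (among the integer gridlines); it meets the x-axis at x = 0 (among the integer gridlines).
Finally, these observations pin down the coefficients.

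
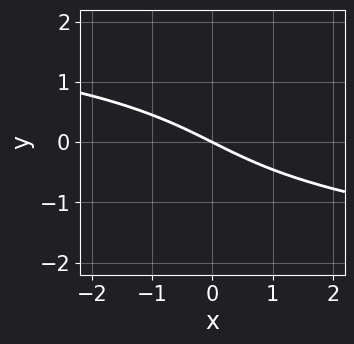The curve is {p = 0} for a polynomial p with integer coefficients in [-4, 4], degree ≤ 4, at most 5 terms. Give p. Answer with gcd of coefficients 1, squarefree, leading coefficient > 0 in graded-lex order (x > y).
y^3 + x + 2*y

(a) deg p = 3. The shape is more complex than any degree-2 curve.
(b) Against the integer gridlines: one y-axis crossing is at y = 0; one x-axis crossing is at x = 0.
(c) Matching integer coefficients to the picture gives p.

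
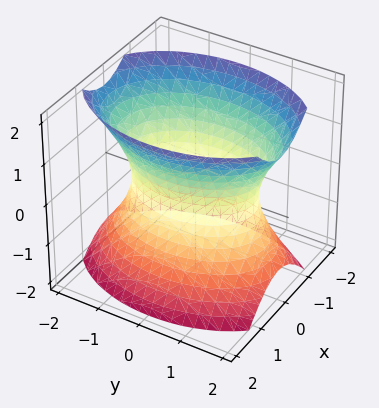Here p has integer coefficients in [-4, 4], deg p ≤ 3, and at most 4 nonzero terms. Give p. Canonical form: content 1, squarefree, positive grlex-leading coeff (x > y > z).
(a) deg p = 2.
(b) Symmetries: the y ↦ −y reflection is a symmetry, so y appears only in even powers; the x ↦ −x reflection is a symmetry, so x appears only in even powers; it's symmetric under z → −z, forcing even powers of z.
(c) Against the integer gridlines: it misses every integer gridline on the z-axis; among the integer gridlines, it crosses the x-axis at x ∈ {-1, 1}.
(d) Together with the visible shape, these determine p as stated.

2*x^2 + y^2 - z^2 - 2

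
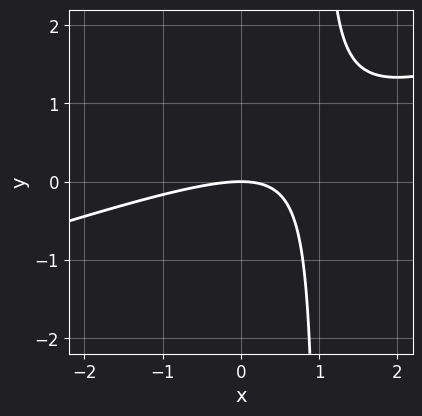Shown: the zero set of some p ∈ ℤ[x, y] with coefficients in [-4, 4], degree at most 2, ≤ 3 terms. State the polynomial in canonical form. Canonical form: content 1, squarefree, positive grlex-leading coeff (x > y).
x^2 - 3*x*y + 3*y

1. The degree is 2 — the shape is more complex than any degree-1 curve.
2. From the axis intercepts and sections: it crosses the x-axis at the gridline x = 0; it crosses the y-axis at the gridline y = 0.
3. Together with the visible shape, these determine p as stated.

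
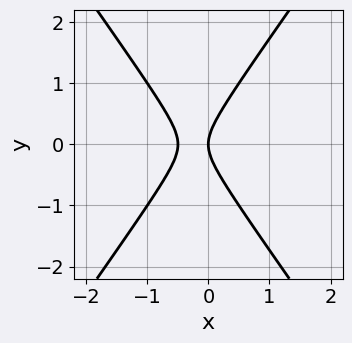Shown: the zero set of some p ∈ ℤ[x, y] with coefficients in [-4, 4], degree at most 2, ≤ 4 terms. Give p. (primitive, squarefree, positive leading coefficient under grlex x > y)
2*x^2 - y^2 + x

The degree is 2 — the shape is more complex than any degree-1 curve.
Symmetries: it's symmetric under y → −y, forcing even powers of y.
Against the integer gridlines: it meets the y-axis at y = 0 (among the integer gridlines); it meets the x-axis at x = 0 (among the integer gridlines).
Putting this together gives p.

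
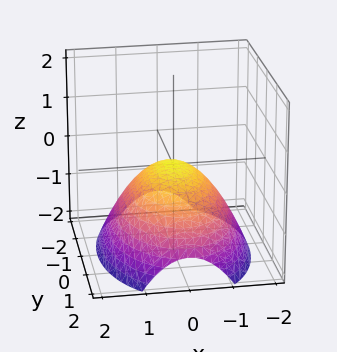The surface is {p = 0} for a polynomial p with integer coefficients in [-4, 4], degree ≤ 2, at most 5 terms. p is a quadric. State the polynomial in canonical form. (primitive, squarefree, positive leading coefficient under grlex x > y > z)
2*x^2 + y^2 + 3*z

First, degree: a paraboloid; a quadric, so deg p = 2.
Next, symmetries: the x ↦ −x reflection is a symmetry, so x appears only in even powers; the y ↦ −y reflection is a symmetry, so y appears only in even powers.
Next, reading off the gridlines: it crosses the x-axis at the gridline x = 0; one y-axis crossing is at y = 0.
Finally, matching integer coefficients to the picture gives p.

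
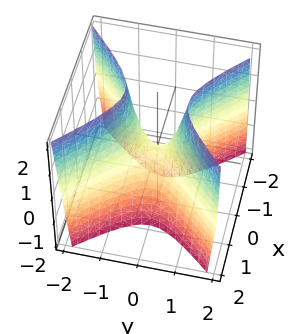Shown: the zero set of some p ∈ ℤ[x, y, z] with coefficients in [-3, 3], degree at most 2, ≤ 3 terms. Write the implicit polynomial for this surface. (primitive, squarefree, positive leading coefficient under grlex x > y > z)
The degree is 2 — a saddle surface; a quadric.
Symmetries: mirror symmetry y ↦ −y ⇒ only even powers of y; the x ↦ −x reflection is a symmetry, so x appears only in even powers.
From the visible intercepts: one x-axis crossing is at x = 0; it meets the z-axis at z = 0 (among the integer gridlines); it meets the y-axis at y = 0 (among the integer gridlines).
Matching integer coefficients to the picture gives p.

3*x^2 - 3*y^2 + z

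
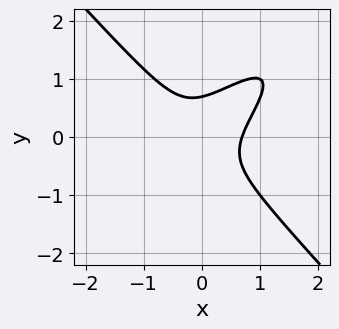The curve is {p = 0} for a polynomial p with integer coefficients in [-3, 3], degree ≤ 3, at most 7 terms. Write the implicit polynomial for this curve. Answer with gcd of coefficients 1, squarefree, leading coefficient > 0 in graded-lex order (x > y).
First, degree: a generic line meets the curve in up to 3 points, so deg p = 3.
Finally, solving for integer coefficients yields p as stated.

3*x^3 - 3*x^2*y - 2*x*y^2 + 3*y^3 - 1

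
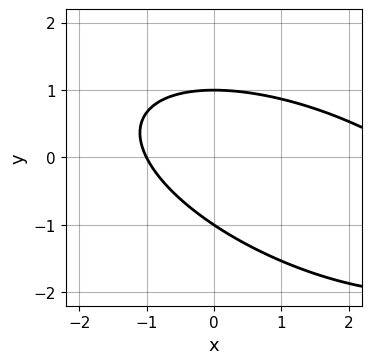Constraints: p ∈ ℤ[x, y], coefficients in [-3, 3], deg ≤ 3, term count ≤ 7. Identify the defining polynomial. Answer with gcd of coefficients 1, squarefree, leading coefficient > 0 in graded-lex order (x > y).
First, degree: a generic line meets the curve in up to 2 points, so deg p = 2.
Next, checking where it meets the axes: it crosses the x-axis at the gridline x = -1; among the integer gridlines, it crosses the y-axis at y ∈ {-1, 1}.
Finally, matching integer coefficients to the picture gives p.

x^2 + 2*x*y + 3*y^2 - 2*x - 3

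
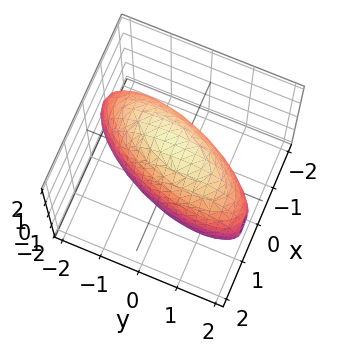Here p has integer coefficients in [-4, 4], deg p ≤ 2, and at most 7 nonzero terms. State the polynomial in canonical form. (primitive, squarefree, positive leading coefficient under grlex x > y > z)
3*x^2 - 2*x*y + y^2 + z^2 - 3

1. Degree: the shape is more complex than any degree-1 surface, so deg p = 2.
2. Reading off the gridlines: the x-axis gridline crossings are at x ∈ {-1, 1}.
3. Together with the visible shape, these determine p as stated.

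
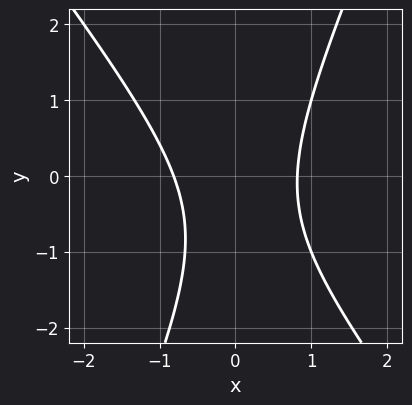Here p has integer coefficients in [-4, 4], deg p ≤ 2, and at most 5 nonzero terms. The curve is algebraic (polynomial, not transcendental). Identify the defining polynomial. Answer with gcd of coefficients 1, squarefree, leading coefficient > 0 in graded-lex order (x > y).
3*x^2 + x*y - y^2 - y - 2

(a) deg p = 2. No degree-1 curve has this shape.
(b) Against the integer gridlines: it misses every integer gridline on the y-axis.
(c) These observations pin down the coefficients.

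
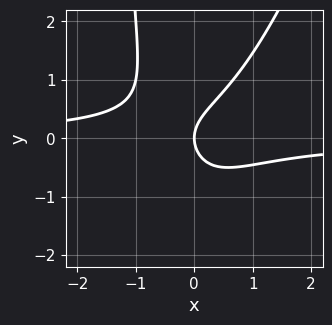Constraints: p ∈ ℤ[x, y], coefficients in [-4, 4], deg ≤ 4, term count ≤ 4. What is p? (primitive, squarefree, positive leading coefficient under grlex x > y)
3*x^2*y - x*y^2 - 2*y^2 + 2*x

deg p = 3. No degree-2 curve has this shape.
Against the integer gridlines: one x-axis crossing is at x = 0; it crosses the y-axis at the gridline y = 0.
Putting this together gives p.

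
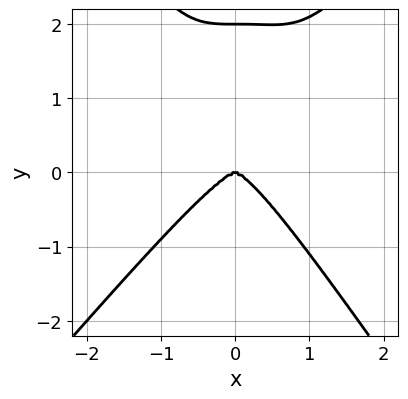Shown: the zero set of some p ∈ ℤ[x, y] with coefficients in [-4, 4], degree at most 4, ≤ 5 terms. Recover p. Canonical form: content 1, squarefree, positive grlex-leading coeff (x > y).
1. The degree is 4 — a generic line meets the curve in up to 4 points.
2. From the visible intercepts: it meets the x-axis at x = 0 (among the integer gridlines); among the integer gridlines, it crosses the y-axis at y ∈ {0, 2}.
3. Matching integer coefficients to the picture gives p.

3*x^4 - x^3*y - y^4 + 2*y^3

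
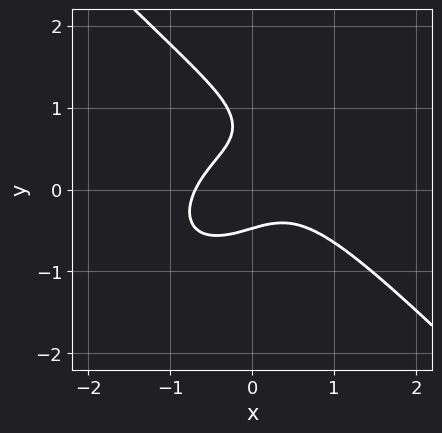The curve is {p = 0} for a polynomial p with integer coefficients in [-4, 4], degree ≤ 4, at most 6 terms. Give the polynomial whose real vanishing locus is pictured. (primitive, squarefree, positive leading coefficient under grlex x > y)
First, the degree is 3 — a generic line meets the curve in up to 3 points.
Finally, matching integer coefficients to the picture gives p.

3*x^3 + 3*y^3 + 3*x*y - 3*y^2 + 1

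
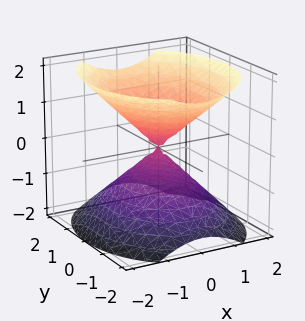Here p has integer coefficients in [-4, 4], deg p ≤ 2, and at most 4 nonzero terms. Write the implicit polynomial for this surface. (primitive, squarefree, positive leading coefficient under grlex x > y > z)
3*x^2 + 2*y^2 - 3*z^2

1. There are 2 components. Treating them together as one polynomial.
2. deg p = 2. A double cone through the origin; a quadric.
3. Symmetries: the x ↦ −x reflection is a symmetry, so x appears only in even powers; it's symmetric under z → −z, forcing even powers of z; it's symmetric under y → −y, forcing even powers of y.
4. Against the integer gridlines: it meets the z-axis at z = 0 (among the integer gridlines); it crosses the y-axis at the gridline y = 0.
5. Putting this together gives p.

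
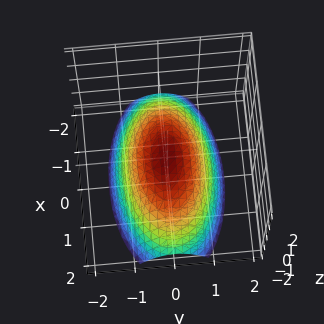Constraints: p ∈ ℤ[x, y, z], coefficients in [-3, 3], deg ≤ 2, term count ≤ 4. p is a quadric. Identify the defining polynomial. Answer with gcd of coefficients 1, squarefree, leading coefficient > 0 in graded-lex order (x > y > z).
x^2 + 3*y^2 + 3*z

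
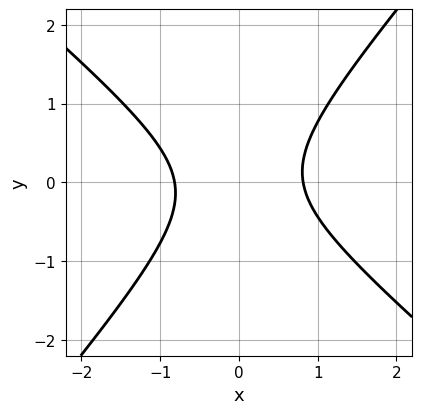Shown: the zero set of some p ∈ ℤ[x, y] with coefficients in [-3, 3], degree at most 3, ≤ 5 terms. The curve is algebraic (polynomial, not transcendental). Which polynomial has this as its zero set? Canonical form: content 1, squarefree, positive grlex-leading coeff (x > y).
(a) deg p = 2. A generic line meets the curve in up to 2 points.
(b) Checking where it meets the axes: the curve avoids every integer y-axis point in the box.
(c) Assembling these constraints gives the stated polynomial.

3*x^2 + x*y - 3*y^2 - 2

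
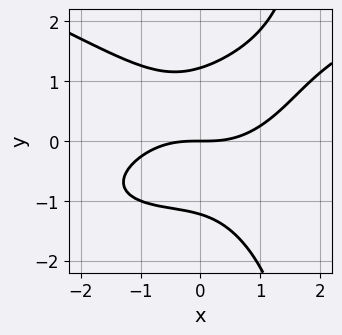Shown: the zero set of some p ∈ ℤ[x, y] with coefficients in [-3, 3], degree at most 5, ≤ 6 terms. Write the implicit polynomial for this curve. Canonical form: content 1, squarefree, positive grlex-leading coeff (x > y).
First, the degree is 4 — the shape is more complex than any degree-3 curve.
Then, against the integer gridlines: it meets the x-axis at x = 0 (among the integer gridlines); it meets the y-axis at y = 0 (among the integer gridlines).
Finally, putting this together gives p.

x*y^3 - x^3 + x^2*y - 2*y^3 + 3*y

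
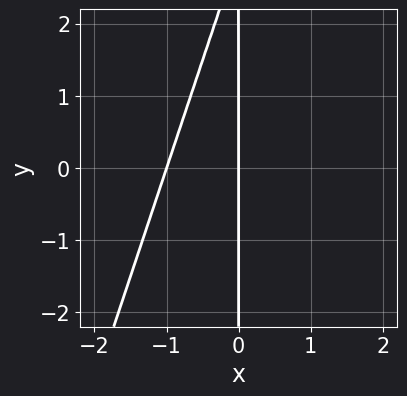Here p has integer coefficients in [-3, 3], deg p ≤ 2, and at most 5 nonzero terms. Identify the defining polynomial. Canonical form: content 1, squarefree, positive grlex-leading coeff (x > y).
First, deg p = 2. A generic line meets the curve in up to 2 points.
Then, from the axis intercepts and sections: the visible y-axis segment lies entirely on the curve; the x-axis gridline crossings are at x ∈ {-1, 0}.
Finally, these observations pin down the coefficients.

3*x^2 - x*y + 3*x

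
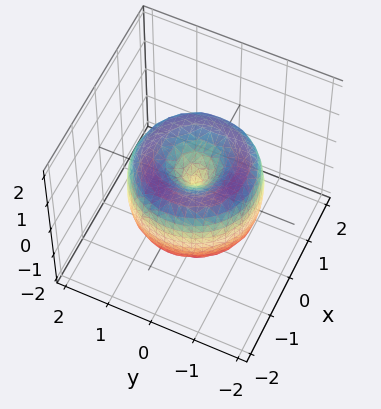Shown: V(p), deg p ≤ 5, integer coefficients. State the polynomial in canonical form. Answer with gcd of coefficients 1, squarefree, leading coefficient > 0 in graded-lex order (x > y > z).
First, deg p = 4.
Then, symmetries: rotational symmetry about the z-axis ⇒ p depends on x, y only through x² + y².
Next, from the axis intercepts and sections: a circular section at z = 1 has radius exactly 1; one z-axis crossing is at z = 0; one x-axis crossing is at x = 0; one y-axis crossing is at y = 0.
Finally, the integer polynomial consistent with all of this is the stated p.

x^4 + 2*x^2*y^2 + y^4 - 2*x^2 - 2*y^2 + z^2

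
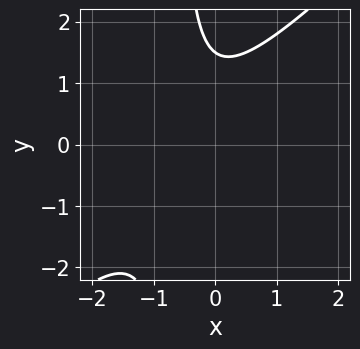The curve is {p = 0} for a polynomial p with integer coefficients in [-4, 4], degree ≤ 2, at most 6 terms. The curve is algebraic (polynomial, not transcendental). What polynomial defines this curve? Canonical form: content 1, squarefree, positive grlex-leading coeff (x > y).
3*x^2 - 3*x*y + 3*x - 2*y + 3

deg p = 2. The shape is more complex than any degree-1 curve.
Observable constraints: no x-intercept at any integer in the box.
Matching integer coefficients to the picture gives p.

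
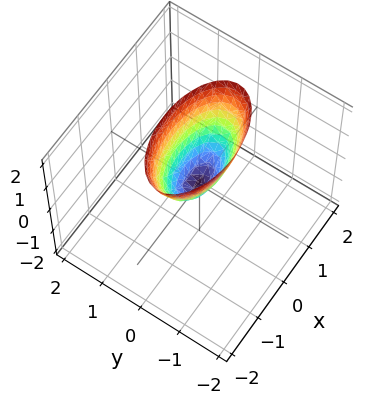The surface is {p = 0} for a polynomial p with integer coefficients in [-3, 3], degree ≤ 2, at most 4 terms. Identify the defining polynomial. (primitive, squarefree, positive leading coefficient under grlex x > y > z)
1. The degree is 2 — a paraboloid; a quadric.
2. Symmetries: the x ↦ −x reflection is a symmetry, so x appears only in even powers; mirror symmetry y ↦ −y ⇒ only even powers of y.
3. From the visible intercepts: it meets the x-axis at x = 0 (among the integer gridlines); one y-axis crossing is at y = 0; one z-axis crossing is at z = 0.
4. Together with the visible shape, these determine p as stated.

x^2 + 3*y^2 - z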